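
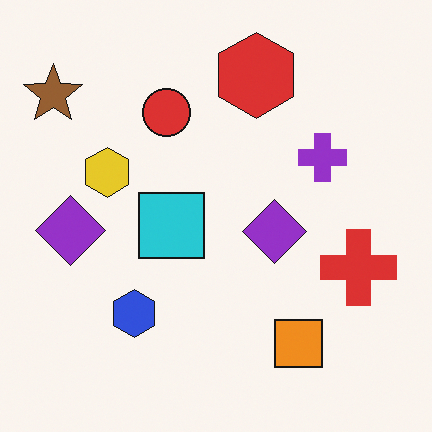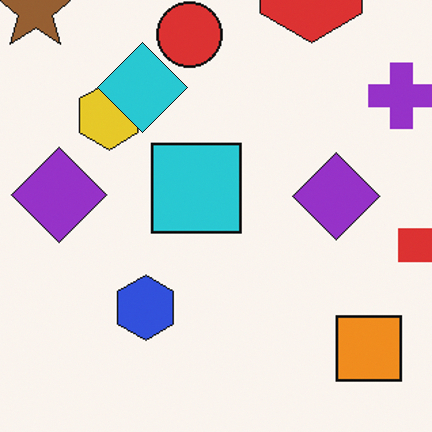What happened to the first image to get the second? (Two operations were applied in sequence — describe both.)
This is the original image cropped to a modestly smaller region and rescaled, then overlaid with an additional cyan diamond.

The visible shapes are larger and the field of view is narrower; shapes near the original edges may be partly or wholly outside the frame — a crop-and-rescale. A cyan diamond appears in the second image that is absent from the first.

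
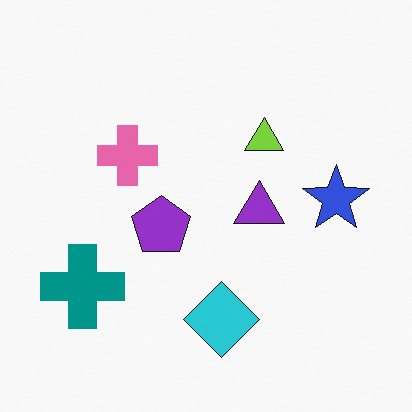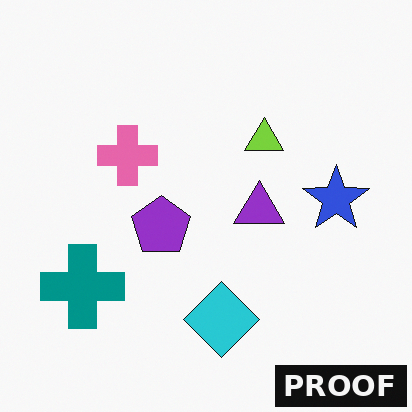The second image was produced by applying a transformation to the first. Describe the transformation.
It was watermarked with the text "PROOF" in the lower-right corner.

A dark label reading "PROOF" appears in the lower-right corner.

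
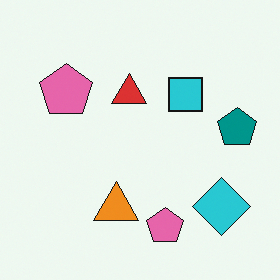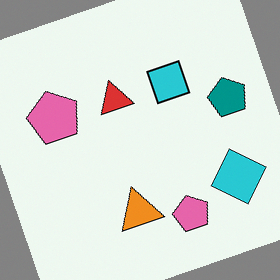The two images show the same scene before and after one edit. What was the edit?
It was rotated counter-clockwise by a clearly visible amount.

Every shape is tilted by the same angle and the image corners show triangular fill wedges — a whole-image rotation by a non-right angle.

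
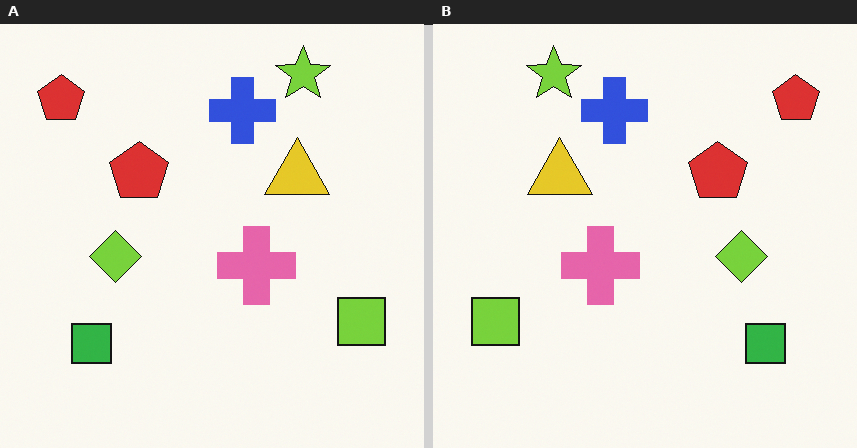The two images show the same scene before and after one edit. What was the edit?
Flipped horizontally (left ↔ right).

The lime square is in the bottom-right of the left (A) image and the bottom-left of the right (B) — shapes on opposite sides of the vertical midline have swapped in a mirror flip.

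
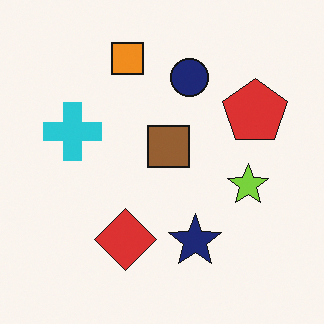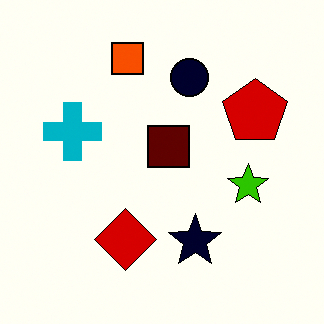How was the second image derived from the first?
Given much higher contrast.

Tones are pushed away from mid-grey across the whole image — a global contrast change.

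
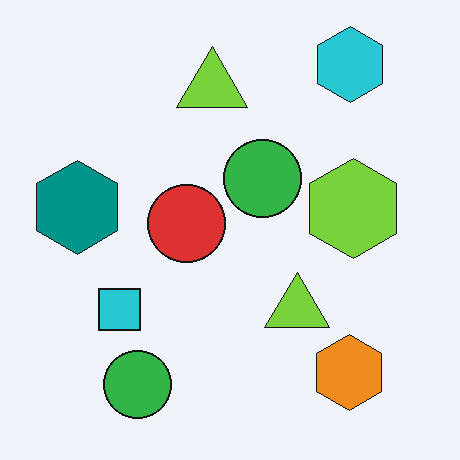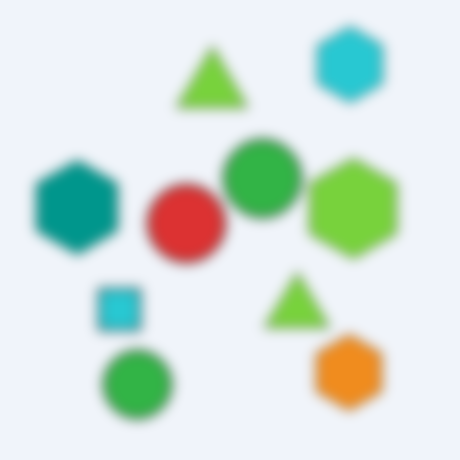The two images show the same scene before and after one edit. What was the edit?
Strongly gaussian-blurred.

Shape edges and outlines are uniformly softened across the whole image.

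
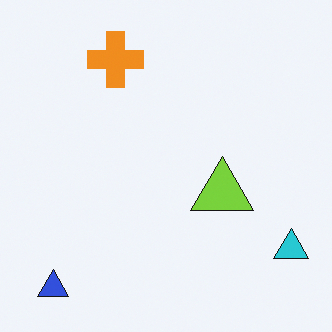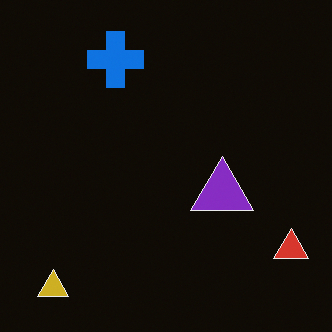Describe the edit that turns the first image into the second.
The second image is the first color-inverted (negative).

The light background has become dark and every shape's color is its complement — a photographic negative.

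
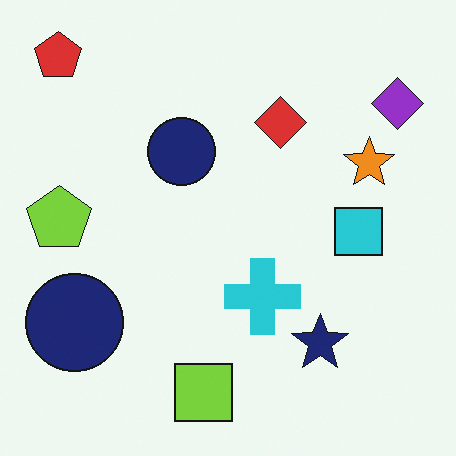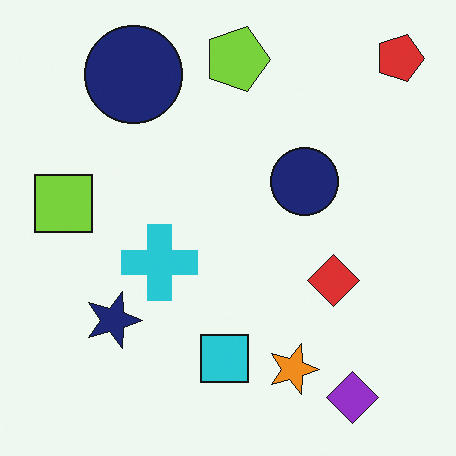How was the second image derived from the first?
The image was rotated 90° clockwise.

The red pentagon sits in the top-left of the first image and the top-right of the second — consistent with a whole-image 90° clockwise rotation.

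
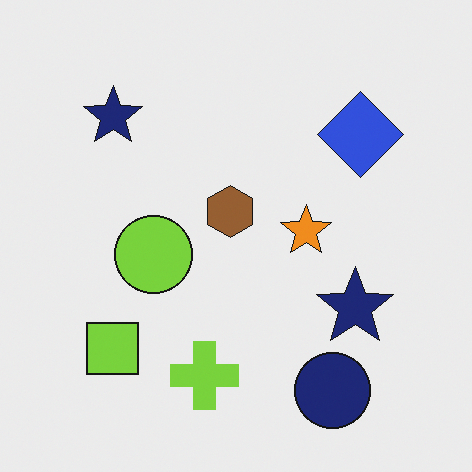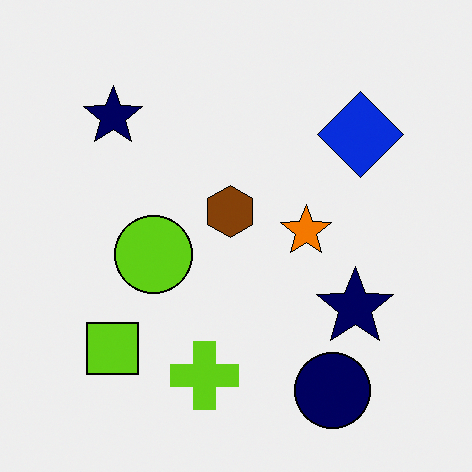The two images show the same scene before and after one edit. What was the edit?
Given slightly increased contrast.

Tones are pushed away from mid-grey across the whole image — a global contrast change.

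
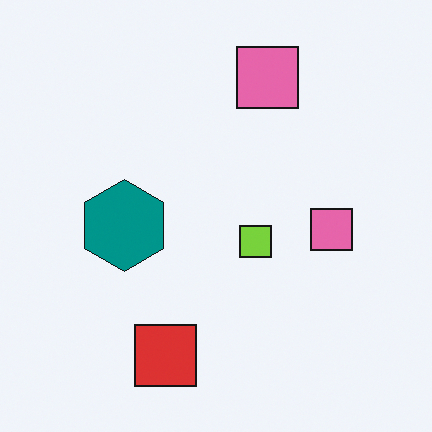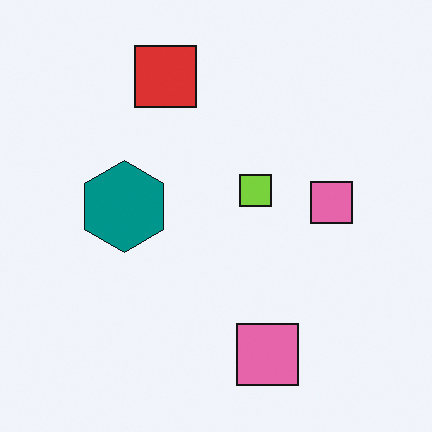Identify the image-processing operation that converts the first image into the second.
The second image is the first flipped vertically (top ↔ bottom).

The red square is in the bottom of the first image and the top of the second — shapes on opposite sides of the horizontal midline have swapped in a mirror flip.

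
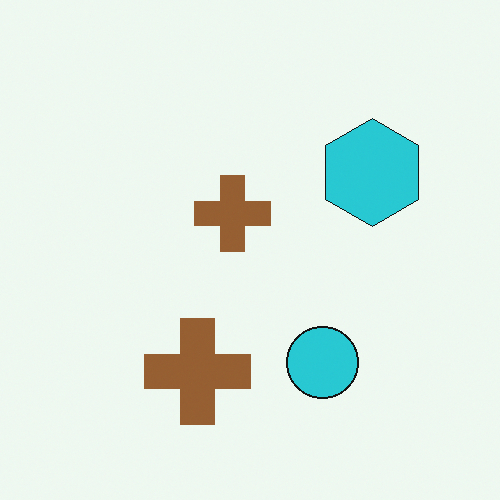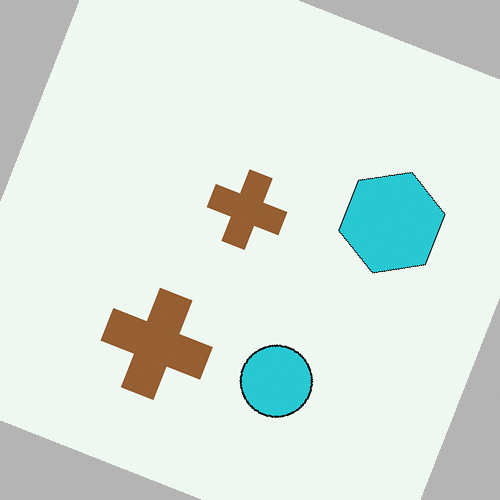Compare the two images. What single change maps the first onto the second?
The image was rotated clockwise by a moderate amount.

Every shape is tilted by the same angle and the image corners show triangular fill wedges — a whole-image rotation by a non-right angle.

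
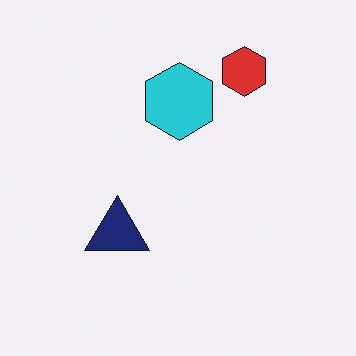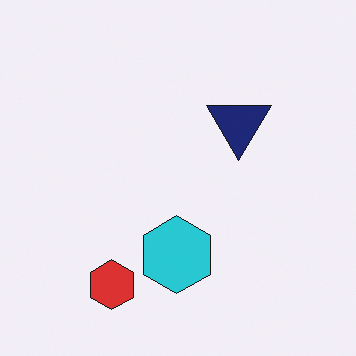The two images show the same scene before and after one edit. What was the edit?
Rotated 180°.

The red hexagon sits in the top-right of the first image and the bottom-left of the second — consistent with a whole-image 180° rotation.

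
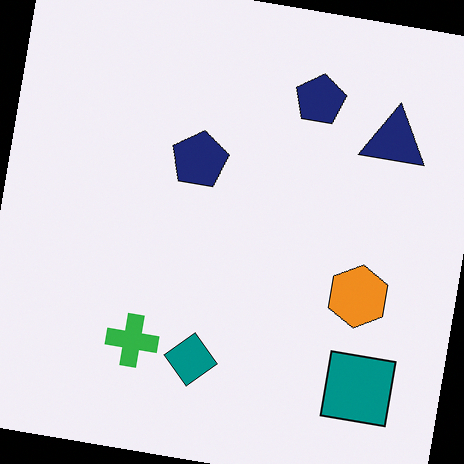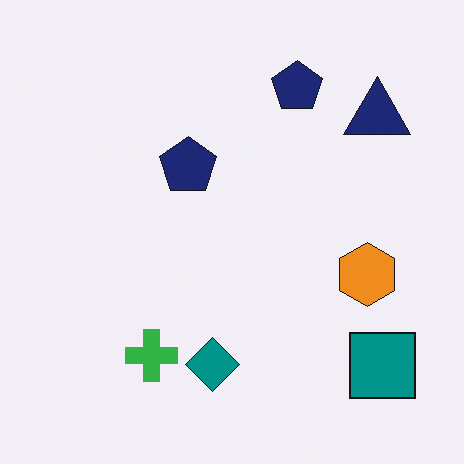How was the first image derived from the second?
The first image is the second rotated clockwise by a few degrees.

Every shape is tilted by the same angle and the image corners show triangular fill wedges — a whole-image rotation by a non-right angle.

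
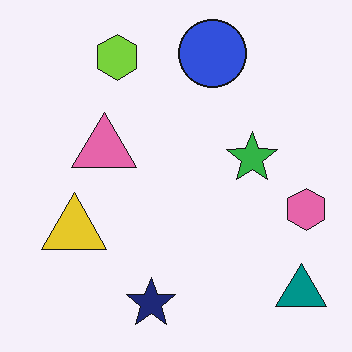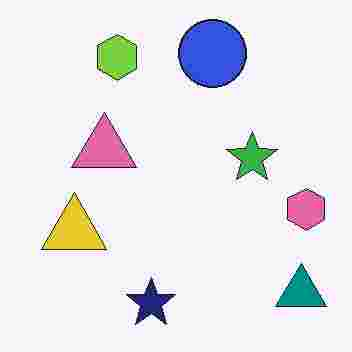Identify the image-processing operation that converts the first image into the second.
It was degraded with heavy JPEG compression.

Blocky 8×8 compression artifacts appear around shape edges and the flat background shows ringing — characteristic JPEG degradation.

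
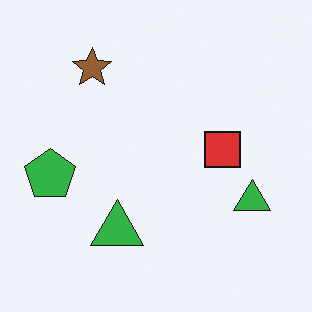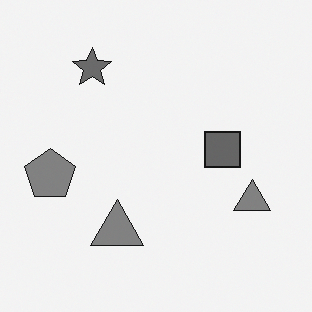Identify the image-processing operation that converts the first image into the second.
The image was converted to grayscale.

All color is removed — every shape is now a shade of grey.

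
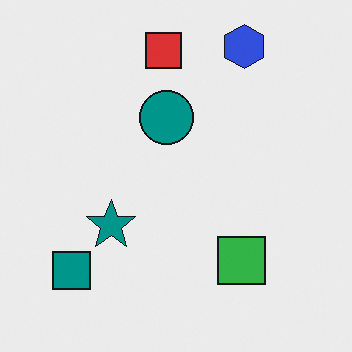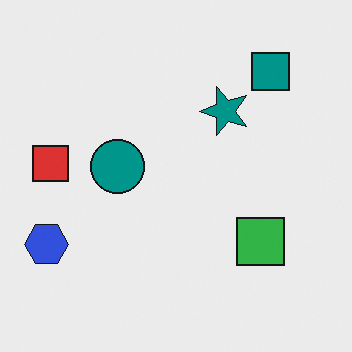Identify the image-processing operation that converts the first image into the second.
It was transposed (reflected across the top-left ↔ bottom-right diagonal).

Shapes have swapped their row and column positions — what was in the top-right is now in the bottom-left — a diagonal reflection.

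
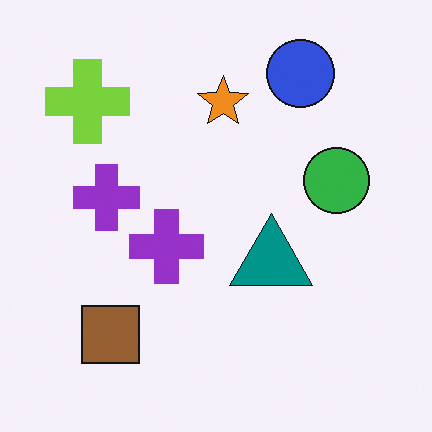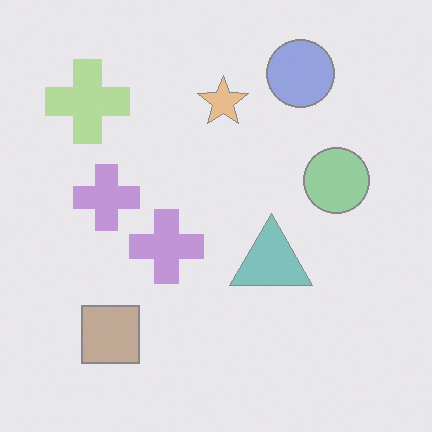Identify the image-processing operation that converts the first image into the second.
This is the original image washed out (contrast reduced).

Tones are pushed toward mid-grey across the whole image — a global contrast change.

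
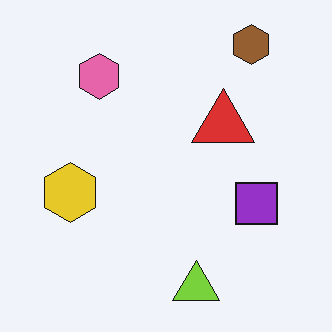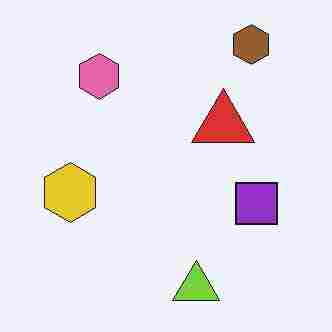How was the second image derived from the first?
Heavily JPEG-compressed with obvious blocking artifacts.

Blocky 8×8 compression artifacts appear around shape edges and the flat background shows ringing — characteristic JPEG degradation.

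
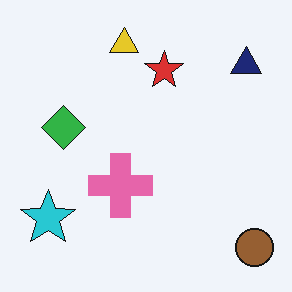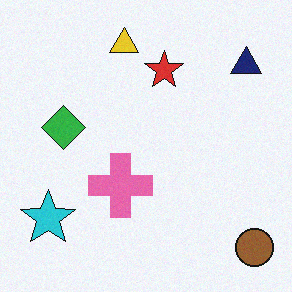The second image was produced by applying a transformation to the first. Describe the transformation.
Degraded with subtle gaussian noise.

Random speckle covers the whole image, including the flat background.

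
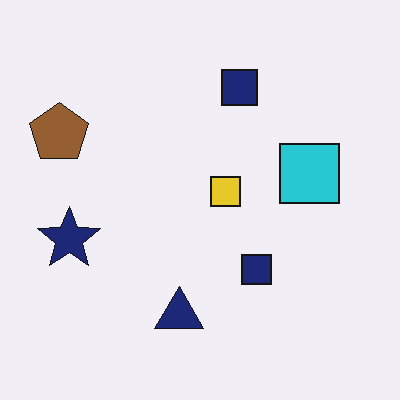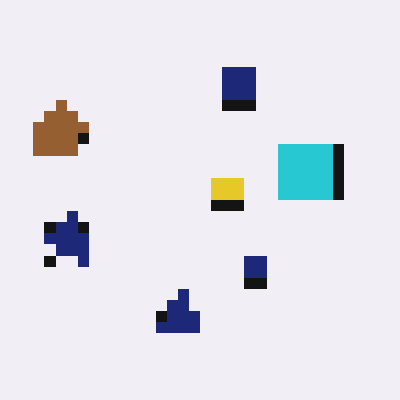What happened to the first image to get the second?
It was heavily pixelated into large blocks.

Shapes are reduced to large square blocks; fine edges and outlines are lost — a downscale-then-upscale (mosaic) effect.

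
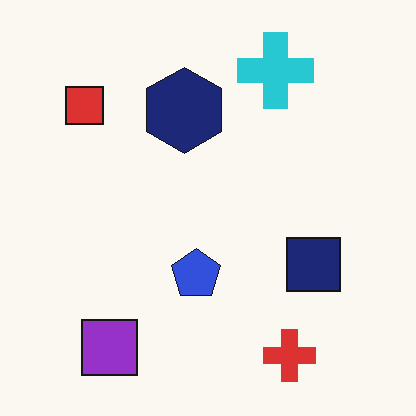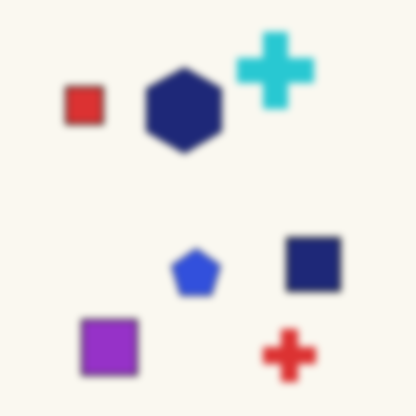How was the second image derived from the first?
This is the original image moderately blurred.

Shape edges and outlines are uniformly softened across the whole image.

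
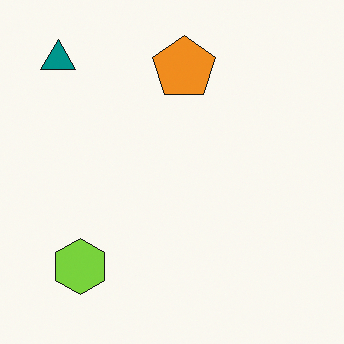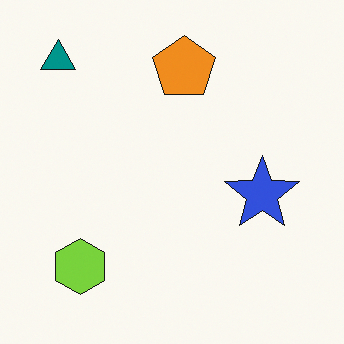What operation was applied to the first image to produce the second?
The image was overlaid with an additional blue star.

A blue star appears in the second image that is absent from the first.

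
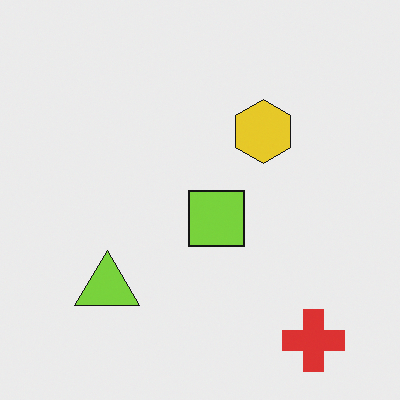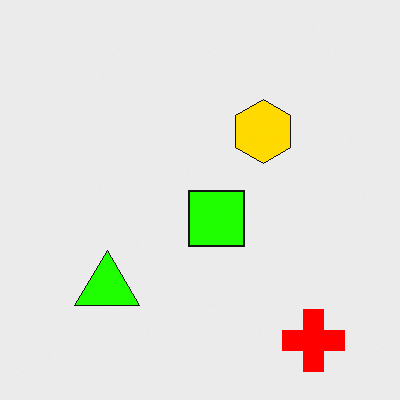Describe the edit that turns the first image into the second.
Heavily oversaturated.

All colors are more vivid — a global saturation change.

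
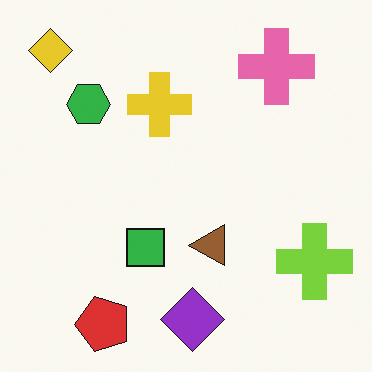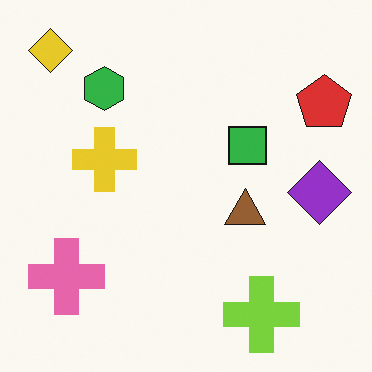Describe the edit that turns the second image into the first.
The image was transposed (reflected across the top-left ↔ bottom-right diagonal).

Shapes have swapped their row and column positions — what was in the top-right is now in the bottom-left — a diagonal reflection.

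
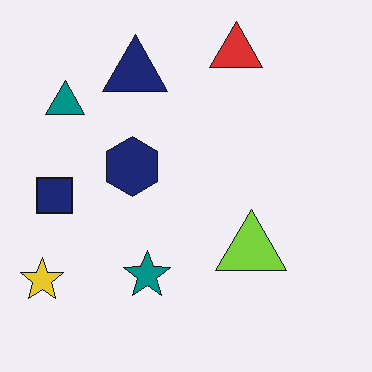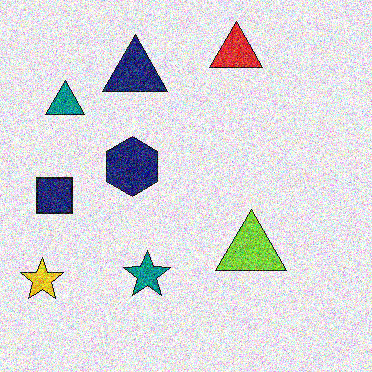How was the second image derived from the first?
The image was degraded with strong gaussian noise.

Random speckle covers the whole image, including the flat background.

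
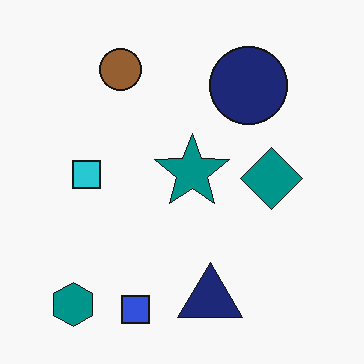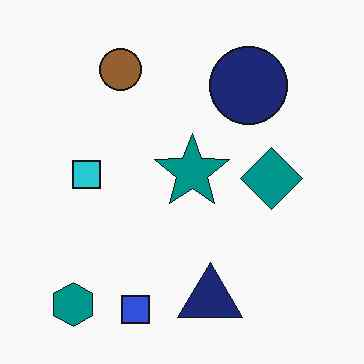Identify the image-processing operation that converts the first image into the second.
The transformation is: given moderate JPEG compression.

Blocky 8×8 compression artifacts appear around shape edges and the flat background shows ringing — characteristic JPEG degradation.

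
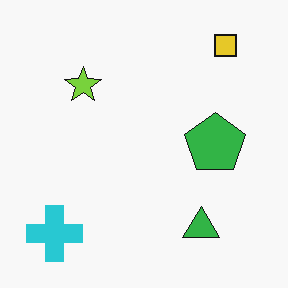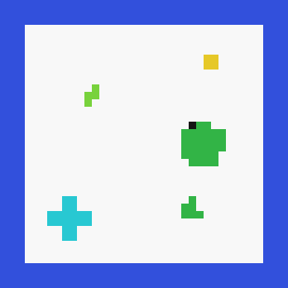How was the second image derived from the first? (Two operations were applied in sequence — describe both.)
The second image is the first coarsely pixelated, then framed with a blue border.

Shapes are reduced to large square blocks; fine edges and outlines are lost — a downscale-then-upscale (mosaic) effect. A solid blue frame runs around the edge of the second image, with the content slightly shrunk inside it.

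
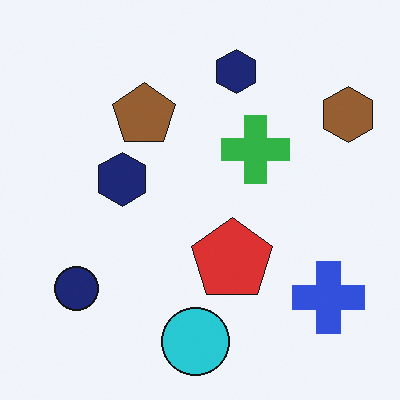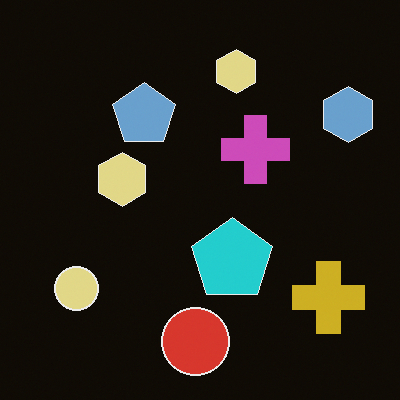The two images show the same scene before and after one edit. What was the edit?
The transformation is: color-inverted (negative).

The light background has become dark and every shape's color is its complement — a photographic negative.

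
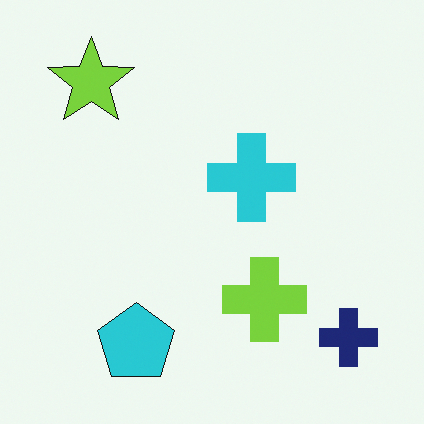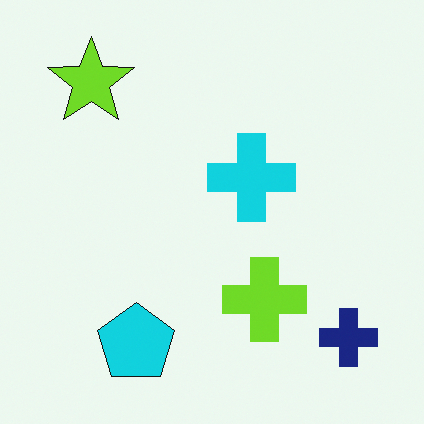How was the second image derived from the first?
The transformation is: slightly oversaturated.

All colors are more vivid — a global saturation change.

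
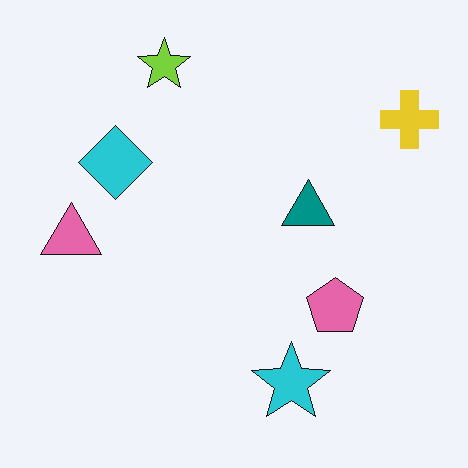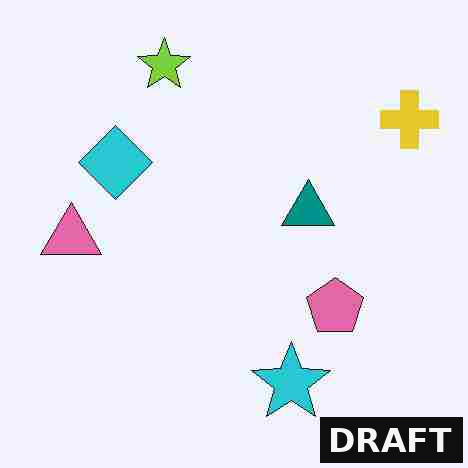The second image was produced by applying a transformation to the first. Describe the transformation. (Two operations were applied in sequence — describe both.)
The image was heavily JPEG-compressed with obvious blocking artifacts, then watermarked with the text "DRAFT" in the lower-right corner.

Blocky 8×8 compression artifacts appear around shape edges and the flat background shows ringing — characteristic JPEG degradation. A dark label reading "DRAFT" appears in the lower-right corner.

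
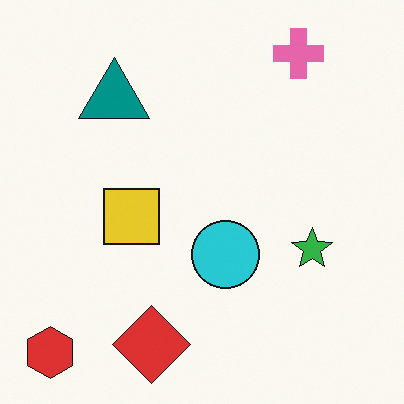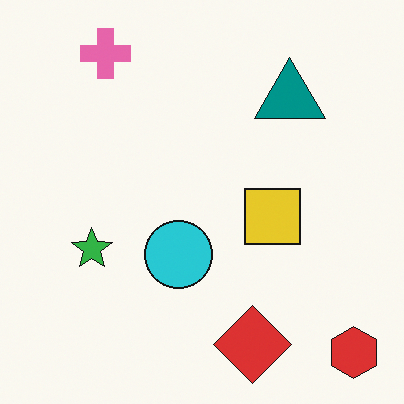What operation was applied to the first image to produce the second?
It was flipped horizontally (left ↔ right).

The red hexagon is in the bottom-left of the first image and the bottom-right of the second — shapes on opposite sides of the vertical midline have swapped in a mirror flip.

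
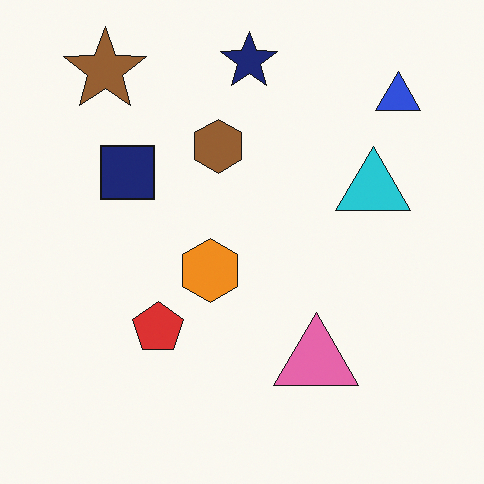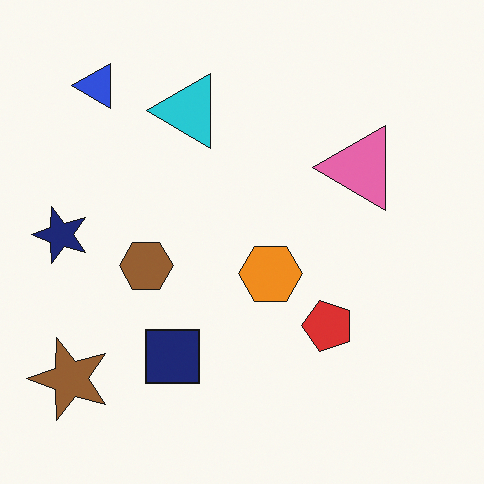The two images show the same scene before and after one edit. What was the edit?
The image was rotated 90° counter-clockwise.

The brown star sits in the top-left of the first image and the bottom-left of the second — consistent with a whole-image 90° counter-clockwise rotation.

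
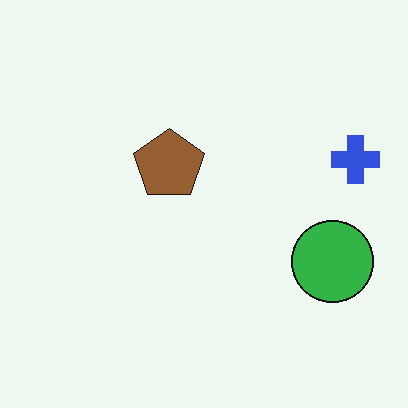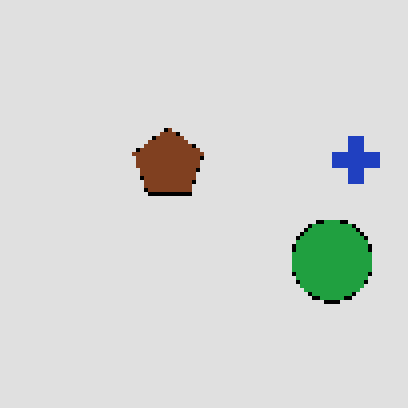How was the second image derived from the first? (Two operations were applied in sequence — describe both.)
This is the original image moderately posterized, then lightly pixelated (a mild mosaic effect).

Each flat color has snapped to a coarser quantized level — most visibly, the near-white background has dropped to a flat grey. Shapes are reduced to large square blocks; fine edges and outlines are lost — a downscale-then-upscale (mosaic) effect.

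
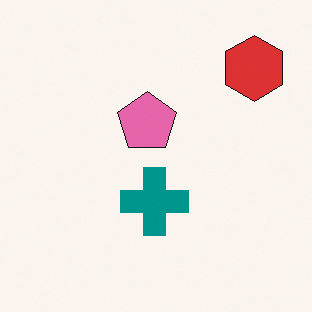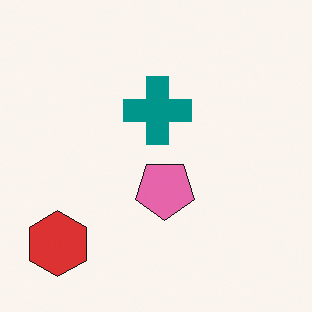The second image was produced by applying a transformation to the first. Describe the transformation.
Rotated 180°.

The red hexagon sits in the top-right of the first image and the bottom-left of the second — consistent with a whole-image 180° rotation.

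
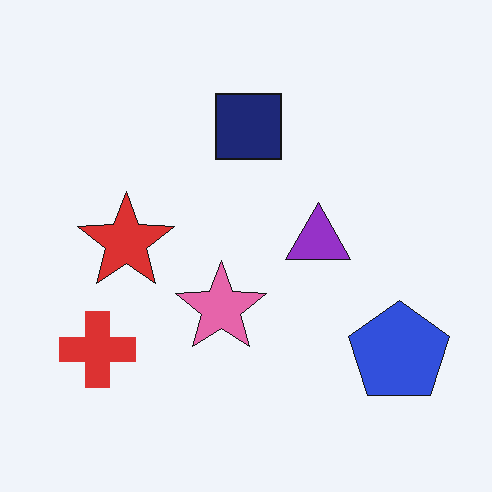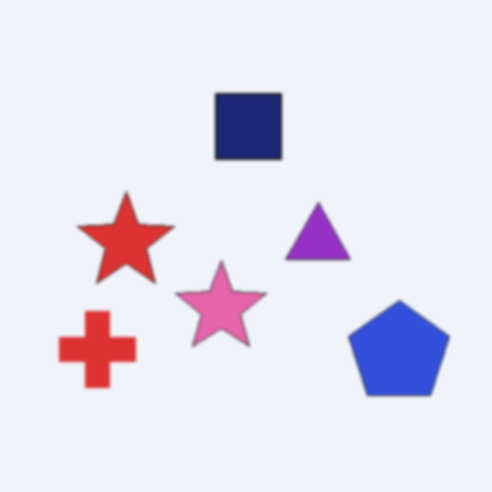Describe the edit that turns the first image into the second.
The transformation is: slightly softened.

Shape edges and outlines are uniformly softened across the whole image.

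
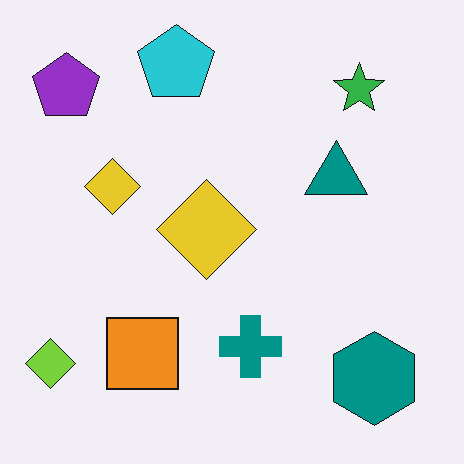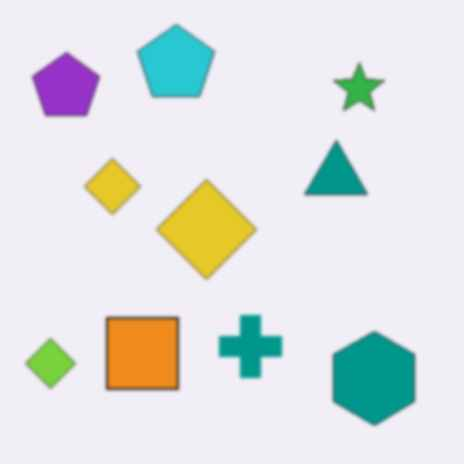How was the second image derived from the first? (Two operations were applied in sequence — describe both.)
The image was given a subtle gaussian blur, then JPEG-compressed with visible artifacts.

Shape edges and outlines are uniformly softened across the whole image. Blocky 8×8 compression artifacts appear around shape edges and the flat background shows ringing — characteristic JPEG degradation.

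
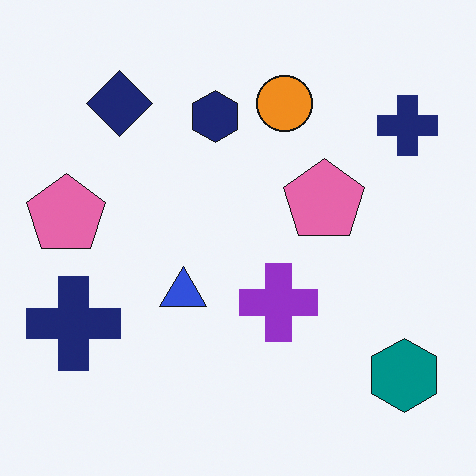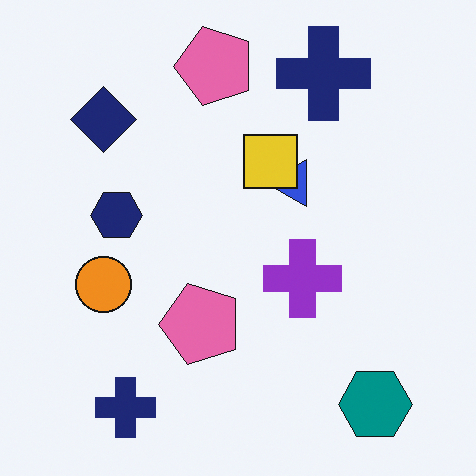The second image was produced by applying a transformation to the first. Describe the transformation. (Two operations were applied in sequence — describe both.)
Transposed (reflected across the top-left ↔ bottom-right diagonal), then overlaid with an additional yellow square.

Shapes have swapped their row and column positions — what was in the top-right is now in the bottom-left — a diagonal reflection. A yellow square appears in the second image that is absent from the first.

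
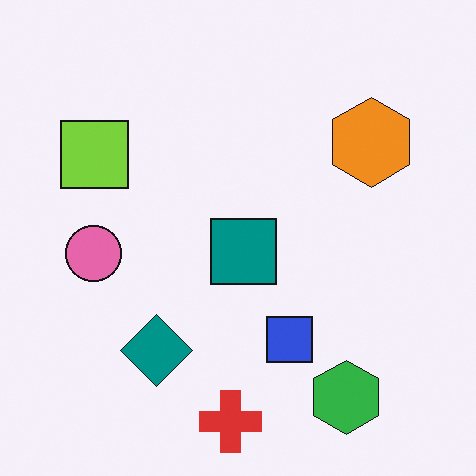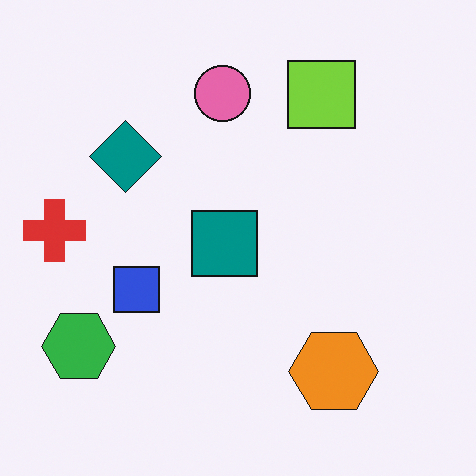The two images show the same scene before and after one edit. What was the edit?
This is the original image rotated 90° clockwise.

The green hexagon sits in the bottom-right of the first image and the bottom-left of the second — consistent with a whole-image 90° clockwise rotation.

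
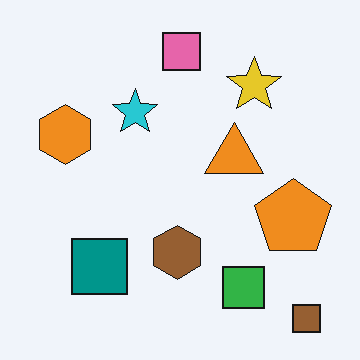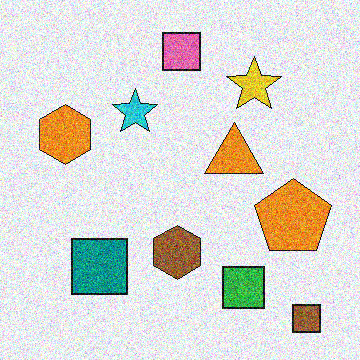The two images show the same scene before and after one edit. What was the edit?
It was degraded with strong gaussian noise.

Random speckle covers the whole image, including the flat background.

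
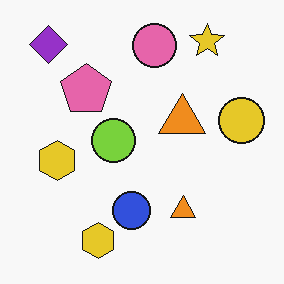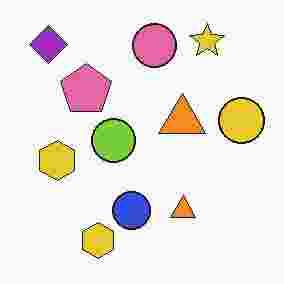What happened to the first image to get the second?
This is the original image heavily JPEG-compressed with obvious blocking artifacts.

Blocky 8×8 compression artifacts appear around shape edges and the flat background shows ringing — characteristic JPEG degradation.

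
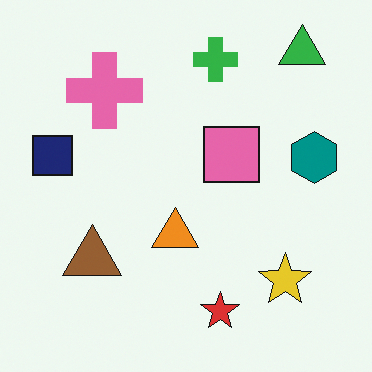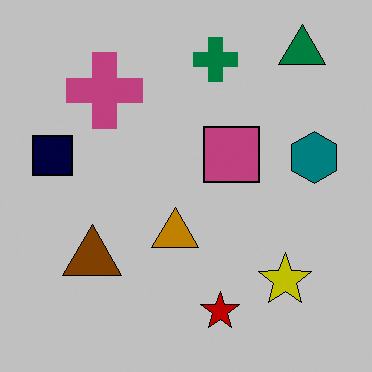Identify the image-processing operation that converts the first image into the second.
The image was heavily posterized to just a handful of flat colors.

Each flat color has snapped to a coarser quantized level — most visibly, the near-white background has dropped to a flat grey.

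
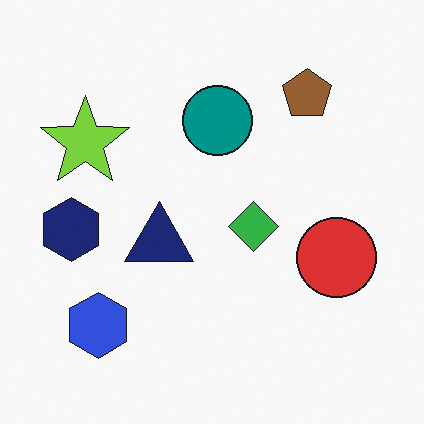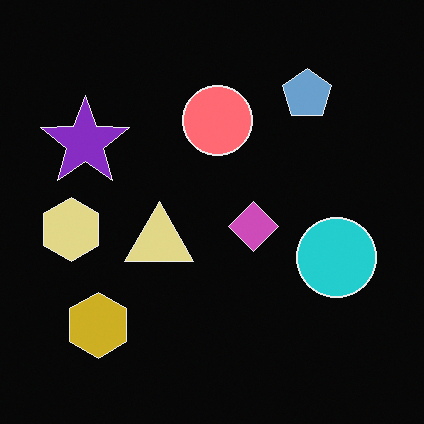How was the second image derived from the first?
The transformation is: color-inverted (negative).

The light background has become dark and every shape's color is its complement — a photographic negative.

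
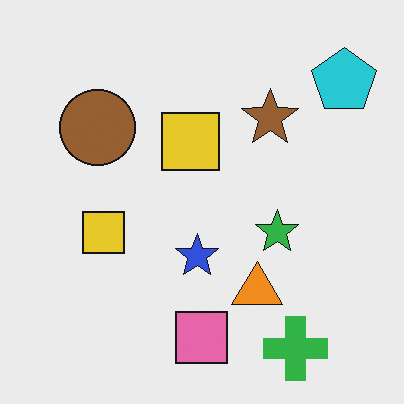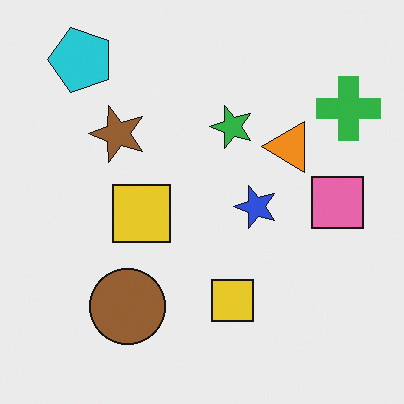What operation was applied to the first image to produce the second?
This is the original image rotated 90° counter-clockwise.

The cyan pentagon sits in the top-right of the first image and the top-left of the second — consistent with a whole-image 90° counter-clockwise rotation.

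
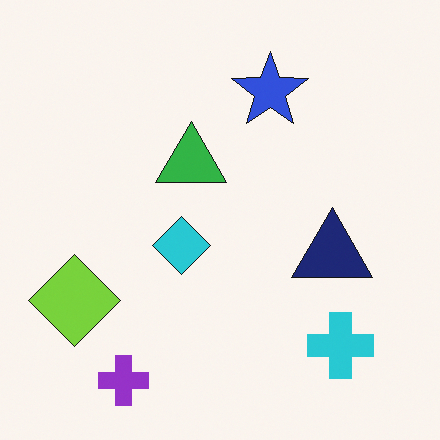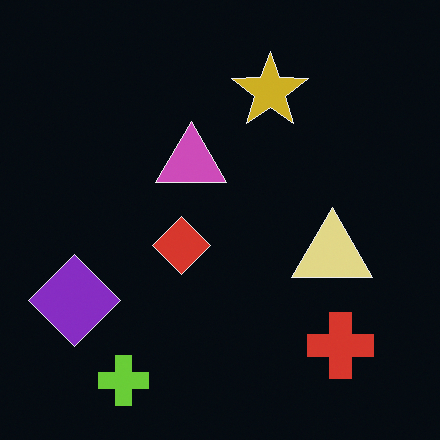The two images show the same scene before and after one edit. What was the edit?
This is the original image color-inverted (negative).

The light background has become dark and every shape's color is its complement — a photographic negative.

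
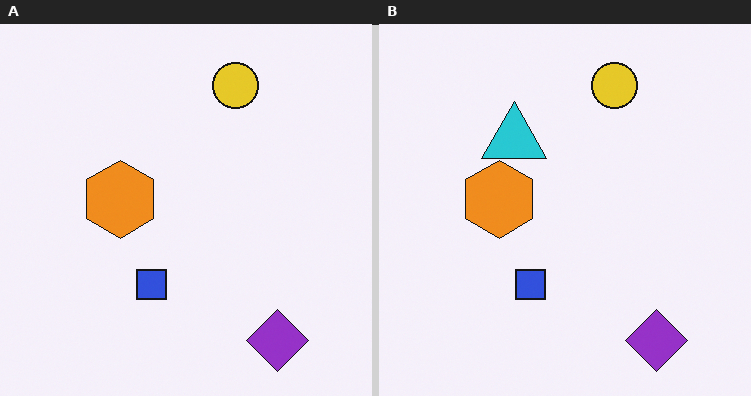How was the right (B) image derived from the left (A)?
The image was overlaid with an additional cyan triangle.

A cyan triangle appears in the right (B) image that is absent from the left (A).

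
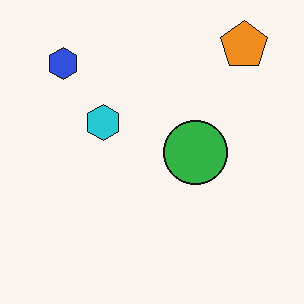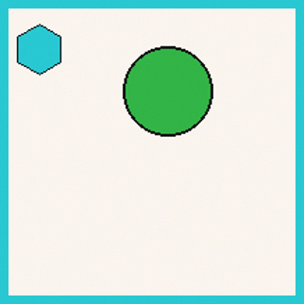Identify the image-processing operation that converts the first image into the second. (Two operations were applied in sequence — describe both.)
The second image is the first cropped slightly and scaled back up, then framed with a cyan border.

The visible shapes are larger and the field of view is narrower; shapes near the original edges may be partly or wholly outside the frame — a crop-and-rescale. A solid cyan frame runs around the edge of the second image, with the content slightly shrunk inside it.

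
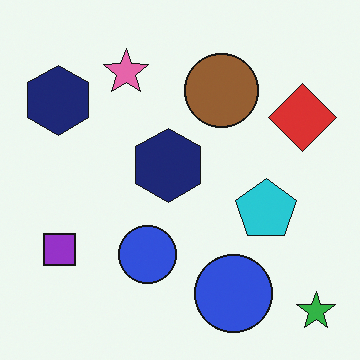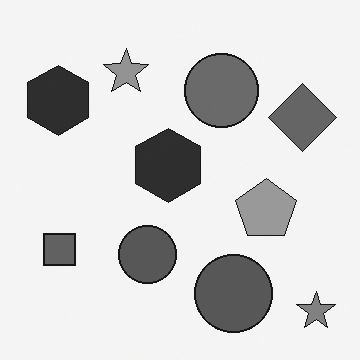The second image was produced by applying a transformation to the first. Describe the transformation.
It was converted to grayscale.

All color is removed — every shape is now a shade of grey.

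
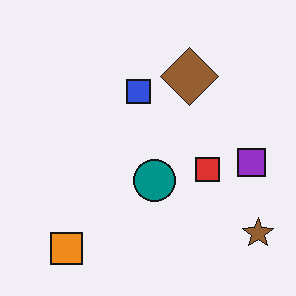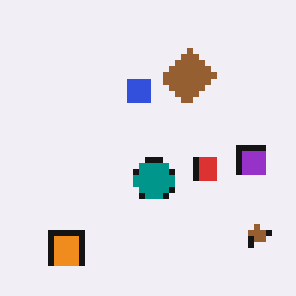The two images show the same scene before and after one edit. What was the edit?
Moderately pixelated.

Shapes are reduced to large square blocks; fine edges and outlines are lost — a downscale-then-upscale (mosaic) effect.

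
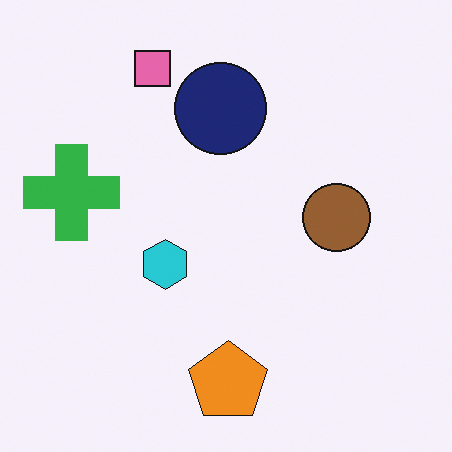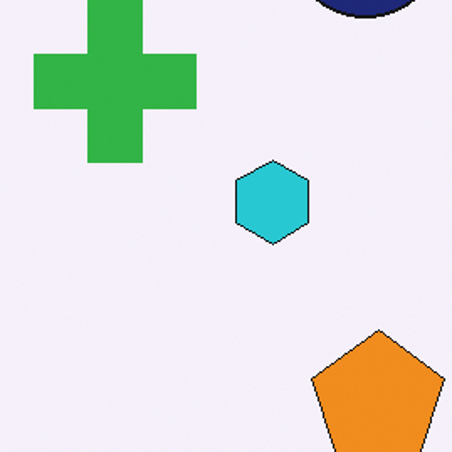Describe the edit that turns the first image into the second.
It was cropped tightly and scaled back up.

The visible shapes are larger and the field of view is narrower; shapes near the original edges may be partly or wholly outside the frame — a crop-and-rescale.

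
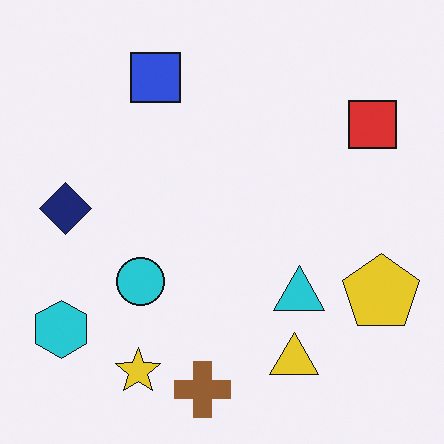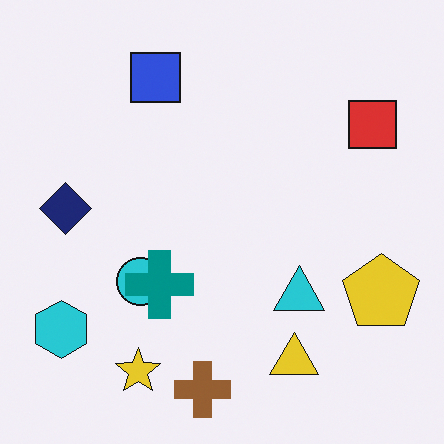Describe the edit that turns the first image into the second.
It was overlaid with an additional teal cross.

A teal cross appears in the second image that is absent from the first.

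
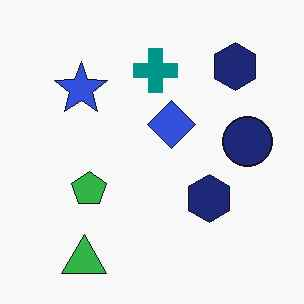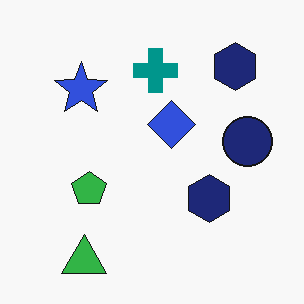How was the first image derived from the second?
The transformation is: given moderate JPEG compression.

Blocky 8×8 compression artifacts appear around shape edges and the flat background shows ringing — characteristic JPEG degradation.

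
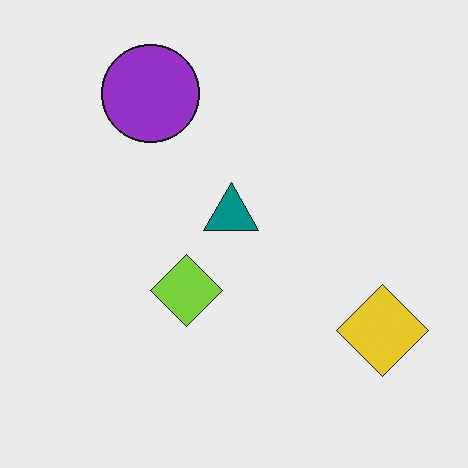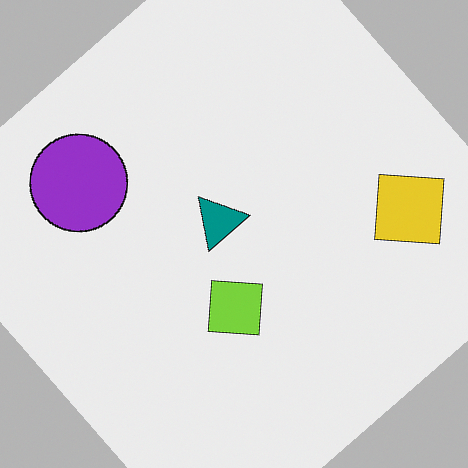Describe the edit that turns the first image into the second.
The second image is the first rotated counter-clockwise by a large amount — several tens of degrees.

Every shape is tilted by the same angle and the image corners show triangular fill wedges — a whole-image rotation by a non-right angle.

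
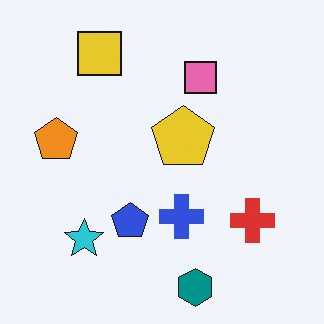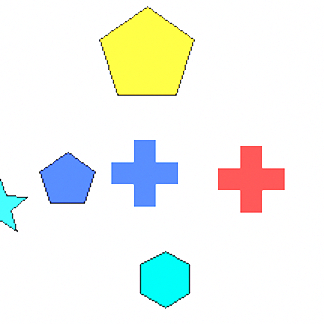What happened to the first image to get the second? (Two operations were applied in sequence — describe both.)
This is the original image cropped slightly and scaled back up, then brightened a lot.

The visible shapes are larger and the field of view is narrower; shapes near the original edges may be partly or wholly outside the frame — a crop-and-rescale. Every pixel — background and shapes alike — is uniformly brightened.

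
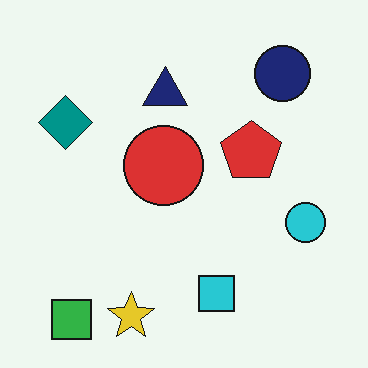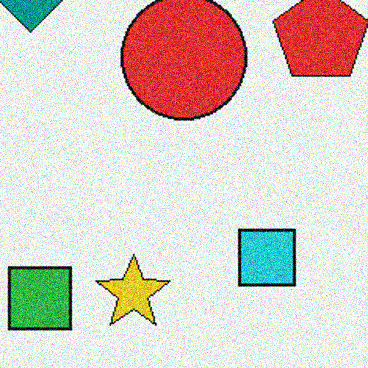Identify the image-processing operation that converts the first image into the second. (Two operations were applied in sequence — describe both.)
It was cropped to a modestly smaller region and rescaled, then degraded with strong gaussian noise.

The visible shapes are larger and the field of view is narrower; shapes near the original edges may be partly or wholly outside the frame — a crop-and-rescale. Random speckle covers the whole image, including the flat background.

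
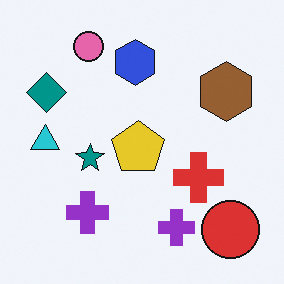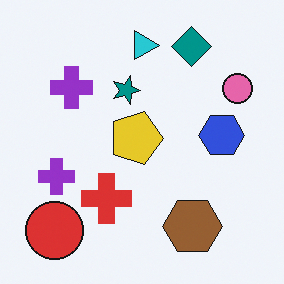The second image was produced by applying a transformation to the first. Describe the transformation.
The transformation is: rotated 90° clockwise.

The red circle sits in the bottom-right of the first image and the bottom-left of the second — consistent with a whole-image 90° clockwise rotation.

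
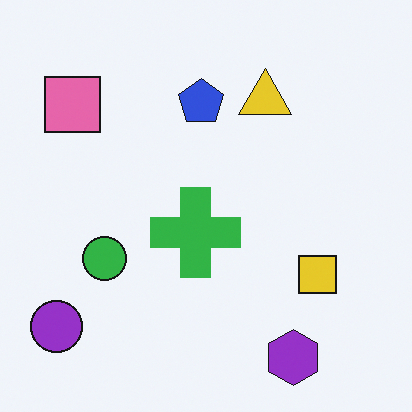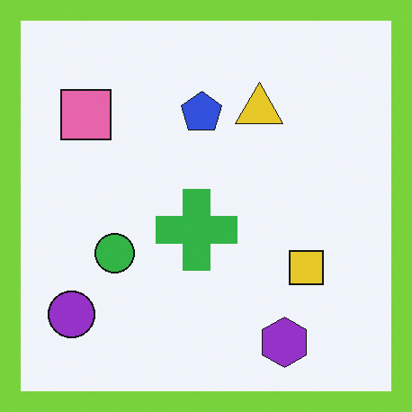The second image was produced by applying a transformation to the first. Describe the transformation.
This is the original image framed with a lime border.

A solid lime frame runs around the edge of the second image, with the content slightly shrunk inside it.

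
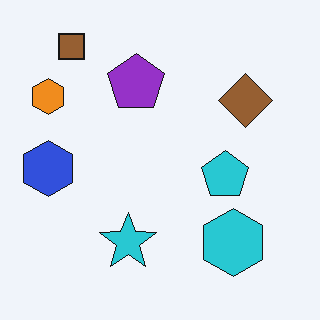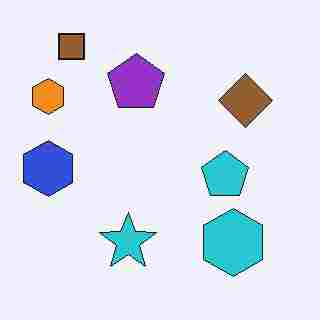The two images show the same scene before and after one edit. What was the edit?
The second image is the first degraded with heavy JPEG compression.

Blocky 8×8 compression artifacts appear around shape edges and the flat background shows ringing — characteristic JPEG degradation.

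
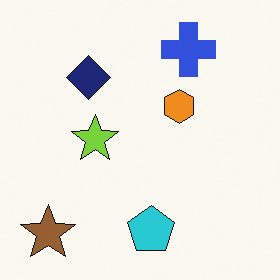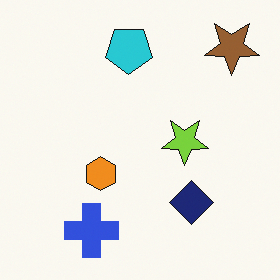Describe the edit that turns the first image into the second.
Rotated 180°.

The brown star sits in the bottom-left of the first image and the top-right of the second — consistent with a whole-image 180° rotation.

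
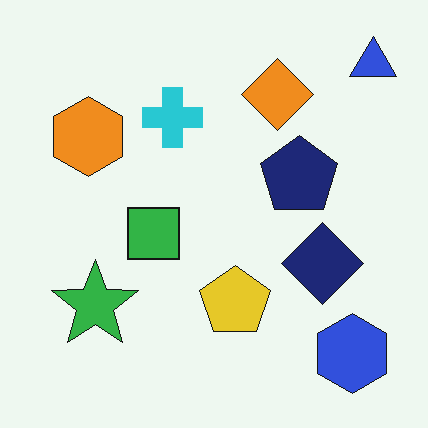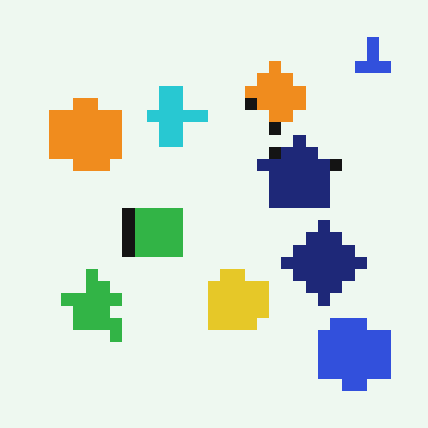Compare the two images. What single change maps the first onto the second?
The second image is the first coarsely pixelated.

Shapes are reduced to large square blocks; fine edges and outlines are lost — a downscale-then-upscale (mosaic) effect.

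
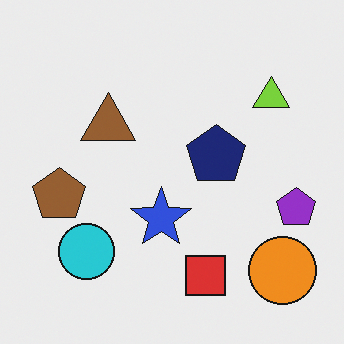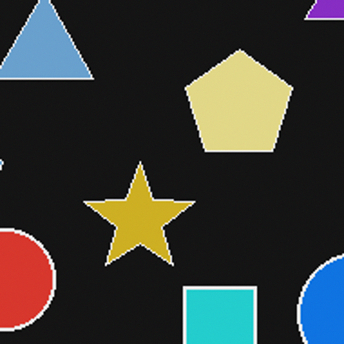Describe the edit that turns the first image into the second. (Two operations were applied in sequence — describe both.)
The second image is the first cropped to a noticeably smaller region and rescaled, then color-inverted (negative).

The visible shapes are larger and the field of view is narrower; shapes near the original edges may be partly or wholly outside the frame — a crop-and-rescale. The light background has become dark and every shape's color is its complement — a photographic negative.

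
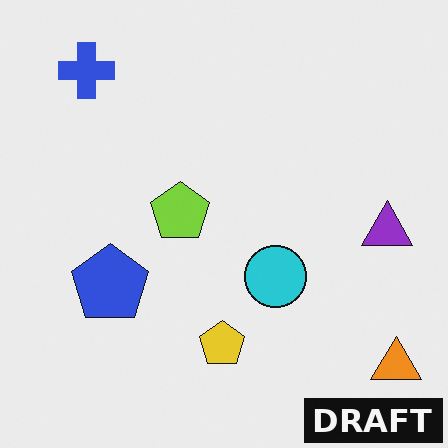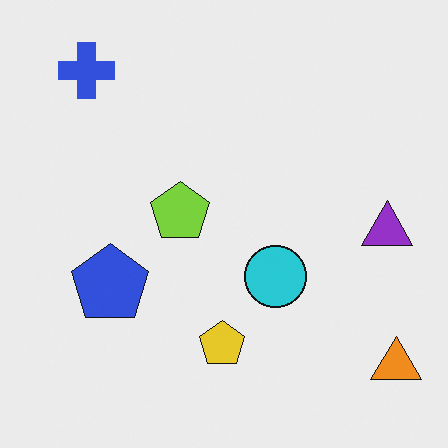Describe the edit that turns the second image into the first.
Watermarked with the text "DRAFT" in the lower-right corner.

A dark label reading "DRAFT" appears in the lower-right corner.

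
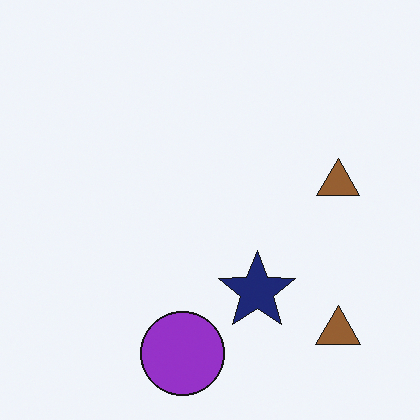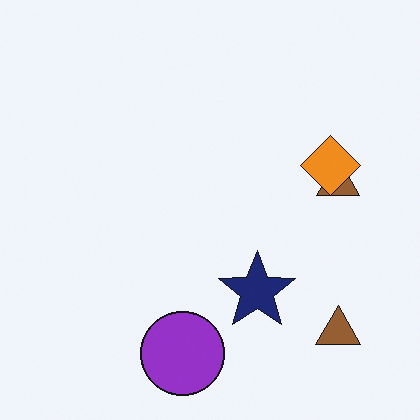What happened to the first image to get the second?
Overlaid with an additional orange diamond.

An orange diamond appears in the second image that is absent from the first.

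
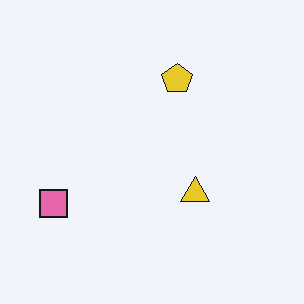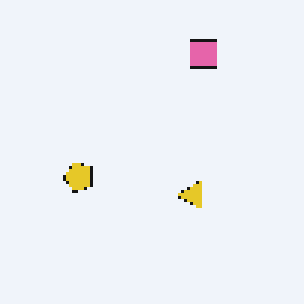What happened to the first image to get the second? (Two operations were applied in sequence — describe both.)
It was mildly pixelated, then transposed (reflected across the top-left ↔ bottom-right diagonal).

Shapes are reduced to large square blocks; fine edges and outlines are lost — a downscale-then-upscale (mosaic) effect. Shapes have swapped their row and column positions — what was in the top-right is now in the bottom-left — a diagonal reflection.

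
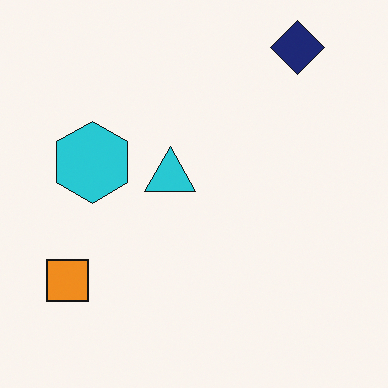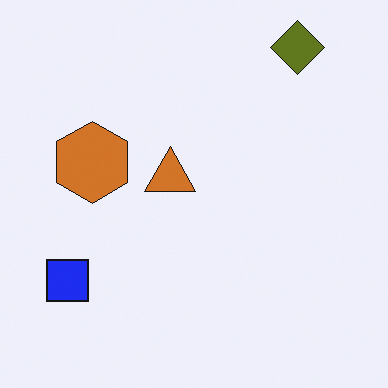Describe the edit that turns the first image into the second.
Hue-shifted through roughly half the color wheel.

Every shape's color has rotated by the same amount around the hue wheel — a uniform hue shift.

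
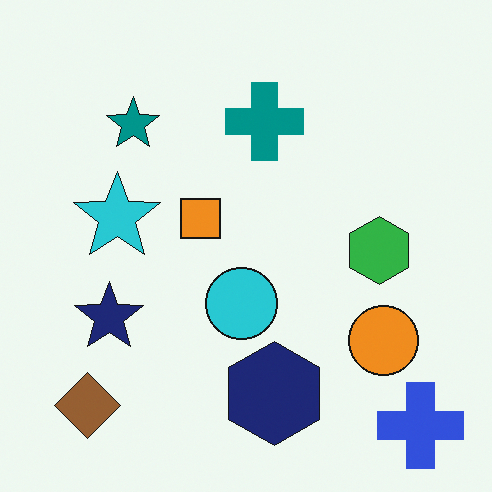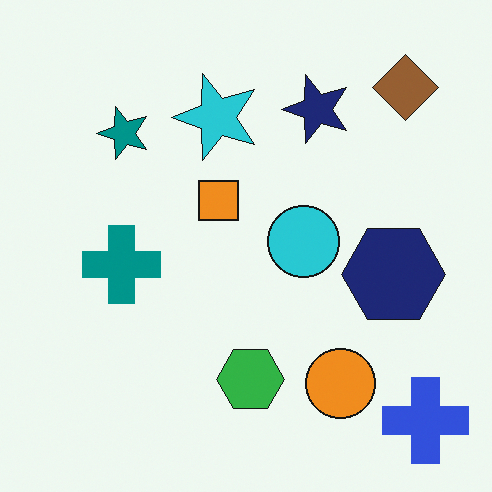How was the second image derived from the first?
Transposed (reflected across the top-left ↔ bottom-right diagonal).

Shapes have swapped their row and column positions — what was in the top-right is now in the bottom-left — a diagonal reflection.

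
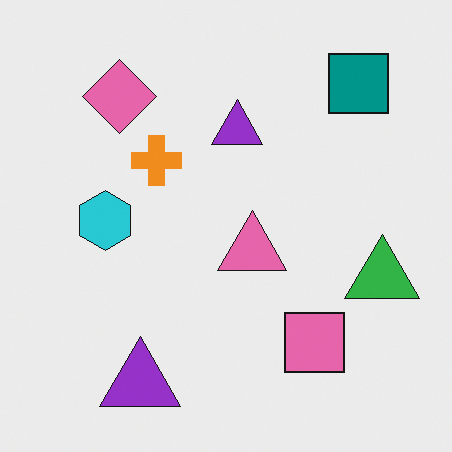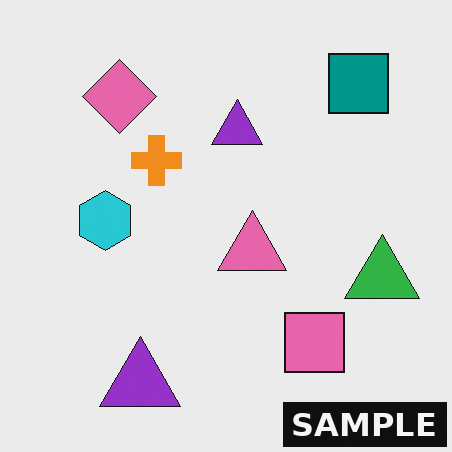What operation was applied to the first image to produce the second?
It was watermarked with the text "SAMPLE" in the lower-right corner.

A dark label reading "SAMPLE" appears in the lower-right corner.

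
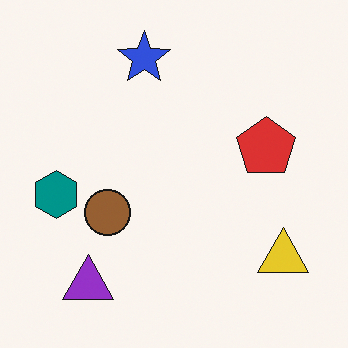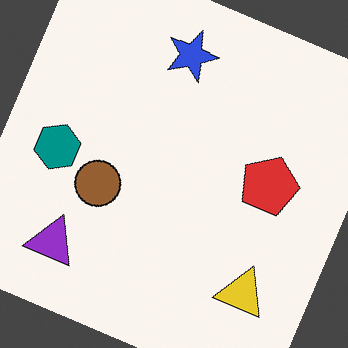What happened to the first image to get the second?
The image was rotated clockwise by a moderate amount.

Every shape is tilted by the same angle and the image corners show triangular fill wedges — a whole-image rotation by a non-right angle.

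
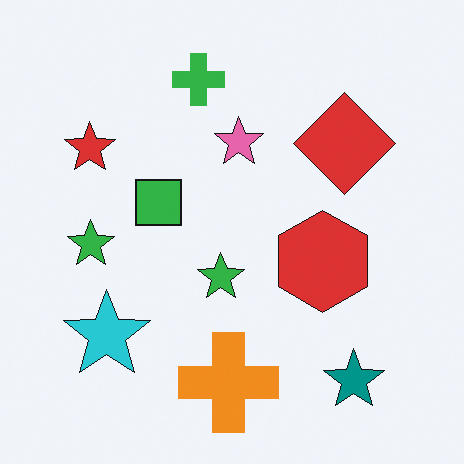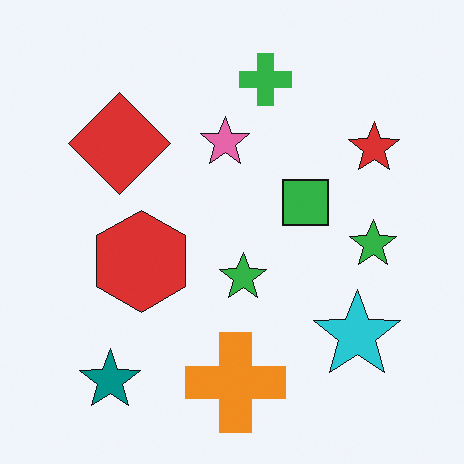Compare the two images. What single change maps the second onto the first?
It was flipped horizontally (left ↔ right).

The red star is in the top-right of the second image and the top-left of the first — shapes on opposite sides of the vertical midline have swapped in a mirror flip.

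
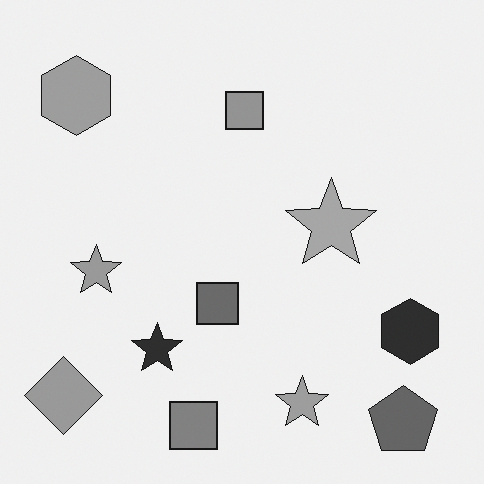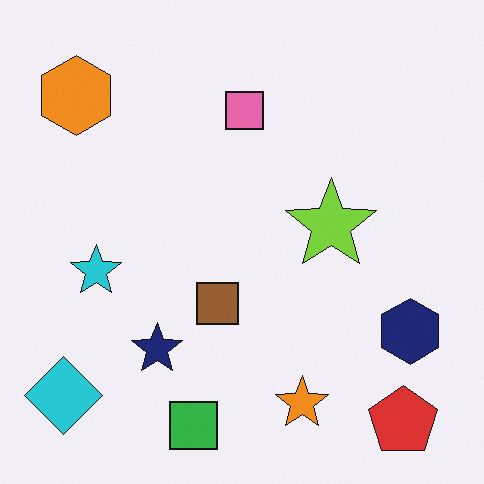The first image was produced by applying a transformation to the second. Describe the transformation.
The transformation is: converted to grayscale.

All color is removed — every shape is now a shade of grey.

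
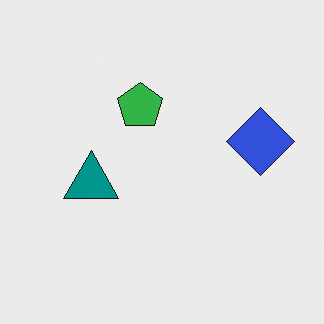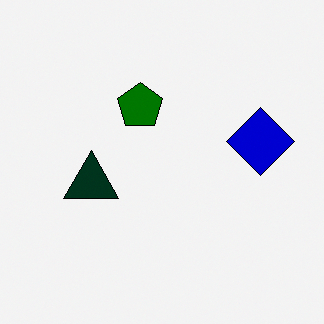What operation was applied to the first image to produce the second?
It was given much higher contrast.

Tones are pushed away from mid-grey across the whole image — a global contrast change.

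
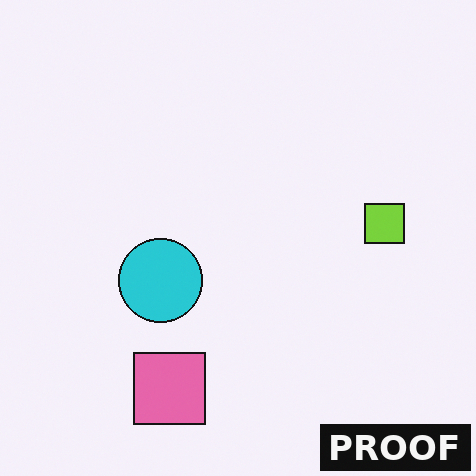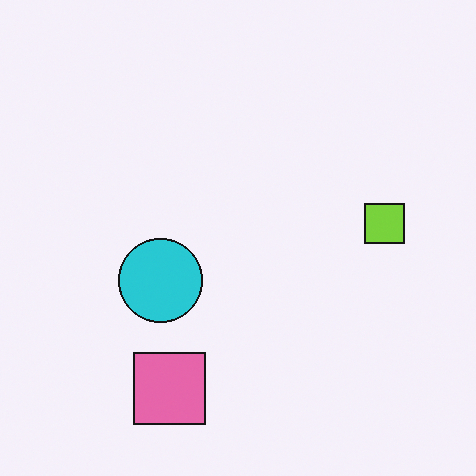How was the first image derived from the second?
The first image is the second watermarked with the text "PROOF" in the lower-right corner.

A dark label reading "PROOF" appears in the lower-right corner.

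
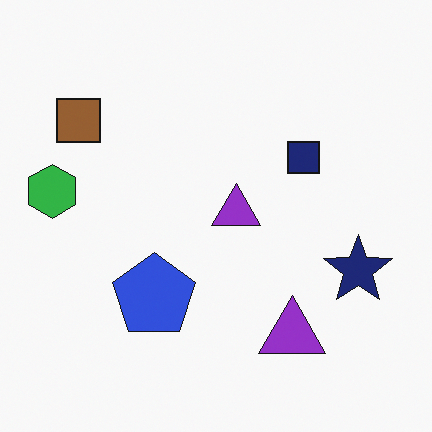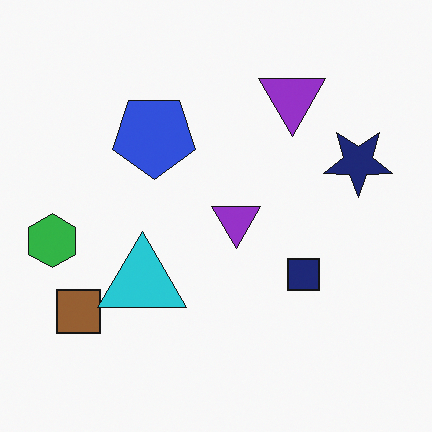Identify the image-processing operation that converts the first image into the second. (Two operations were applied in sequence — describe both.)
It was flipped vertically (top ↔ bottom), then overlaid with an additional cyan triangle.

The brown square is in the top-left of the first image and the bottom-left of the second — shapes on opposite sides of the horizontal midline have swapped in a mirror flip. A cyan triangle appears in the second image that is absent from the first.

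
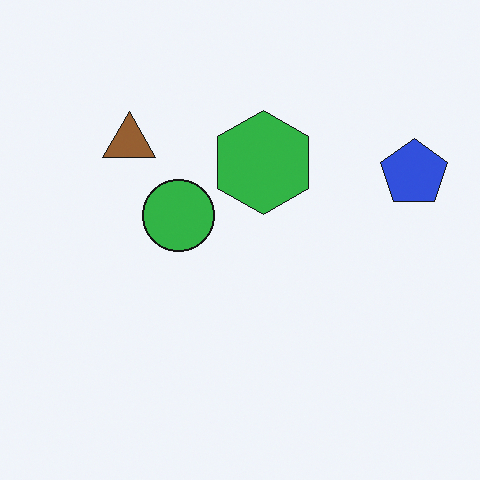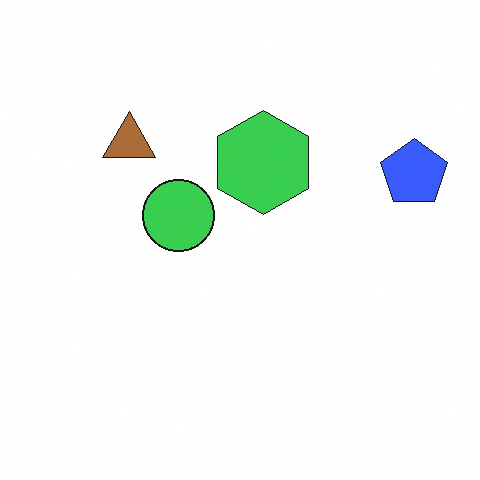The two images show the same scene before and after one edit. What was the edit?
Slightly brightened.

Every pixel — background and shapes alike — is uniformly brightened.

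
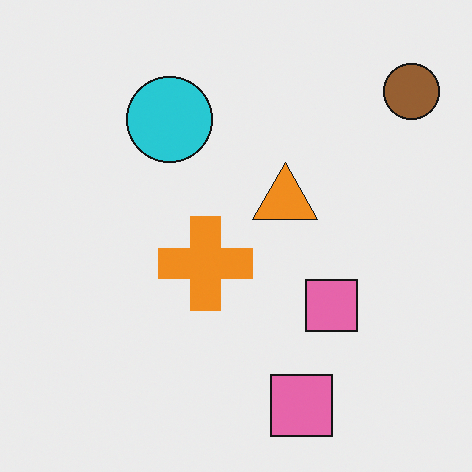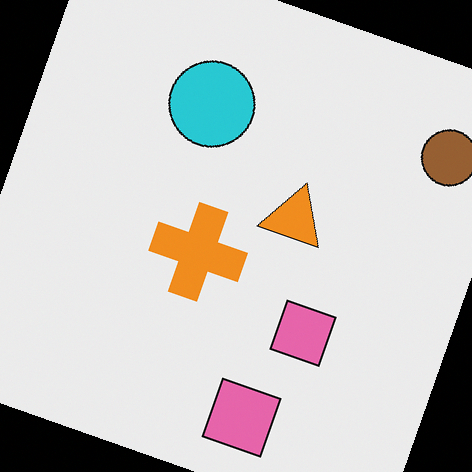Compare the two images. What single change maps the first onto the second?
It was rotated clockwise by a moderate amount.

Every shape is tilted by the same angle and the image corners show triangular fill wedges — a whole-image rotation by a non-right angle.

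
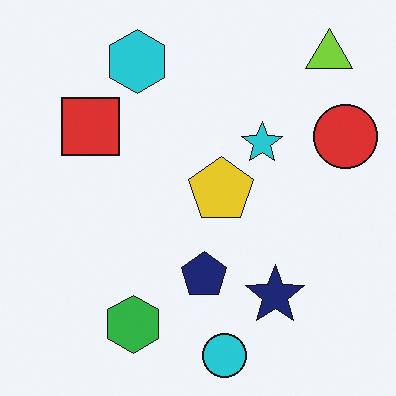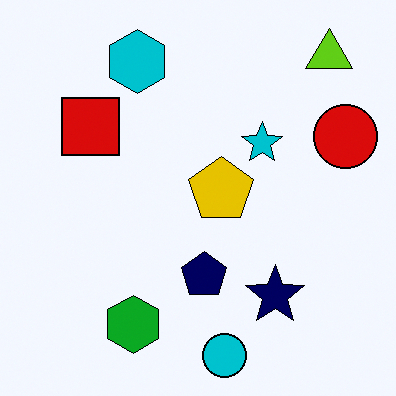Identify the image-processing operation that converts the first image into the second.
The transformation is: given slightly increased contrast.

Tones are pushed away from mid-grey across the whole image — a global contrast change.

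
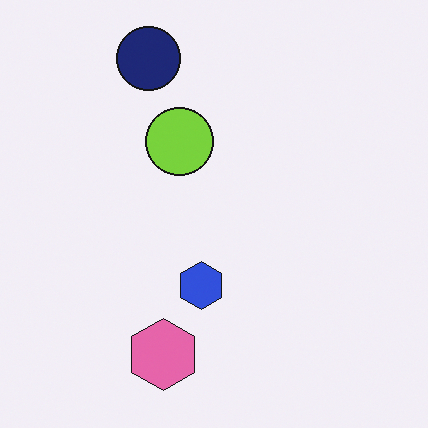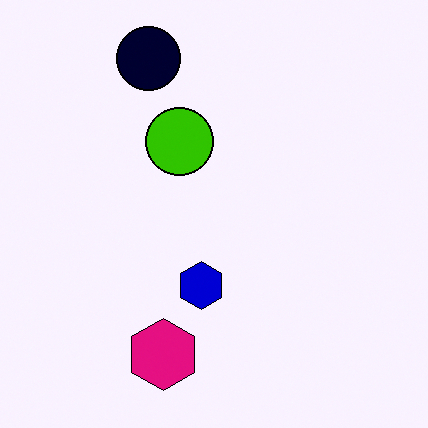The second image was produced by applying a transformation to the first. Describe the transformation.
The second image is the first boosted in contrast.

Tones are pushed away from mid-grey across the whole image — a global contrast change.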